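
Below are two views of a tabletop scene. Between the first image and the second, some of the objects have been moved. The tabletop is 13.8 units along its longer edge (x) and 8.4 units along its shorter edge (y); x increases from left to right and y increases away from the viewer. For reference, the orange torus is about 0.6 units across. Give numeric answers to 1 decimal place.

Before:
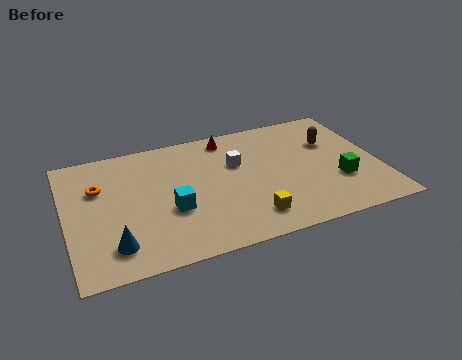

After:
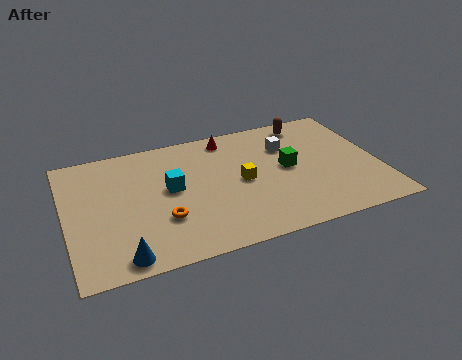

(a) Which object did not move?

the red cone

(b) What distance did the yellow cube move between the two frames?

2.5

The yellow cube was near (7.8, 1.6) before and (7.7, 4.1) after, so it travelled √(0.1² + 2.5²) ≈ 2.5 units.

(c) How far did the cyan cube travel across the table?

1.4

The cyan cube was near (4.5, 3.2) before and (4.6, 4.6) after, so it travelled √(0.1² + 1.4²) ≈ 1.4 units.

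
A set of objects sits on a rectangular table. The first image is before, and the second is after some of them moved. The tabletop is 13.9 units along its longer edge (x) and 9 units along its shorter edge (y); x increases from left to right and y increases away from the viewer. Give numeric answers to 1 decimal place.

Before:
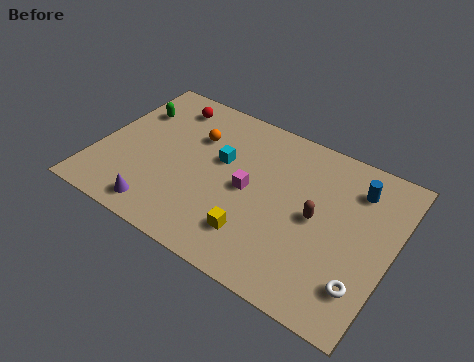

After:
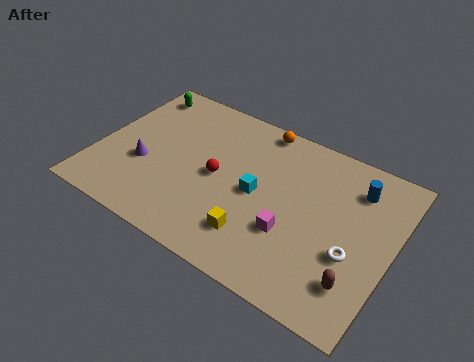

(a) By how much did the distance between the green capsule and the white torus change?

-0.7

They were about 12.5 units apart before and 11.8 after — 0.7 units closer together.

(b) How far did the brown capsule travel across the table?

3.3

From (10.4, 4.5) to (12.6, 2.1), the brown capsule covered √(2.2² + 2.4²) ≈ 3.3 units.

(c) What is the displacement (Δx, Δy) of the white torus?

(-0.7, 1.3)

The white torus started near (12.9, 2.1) and ended near (12.2, 3.4).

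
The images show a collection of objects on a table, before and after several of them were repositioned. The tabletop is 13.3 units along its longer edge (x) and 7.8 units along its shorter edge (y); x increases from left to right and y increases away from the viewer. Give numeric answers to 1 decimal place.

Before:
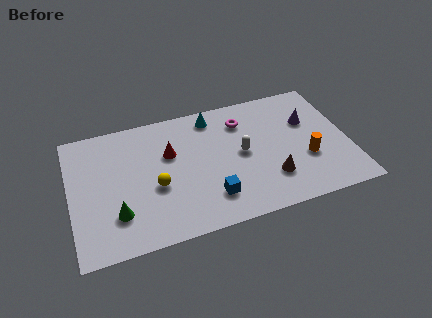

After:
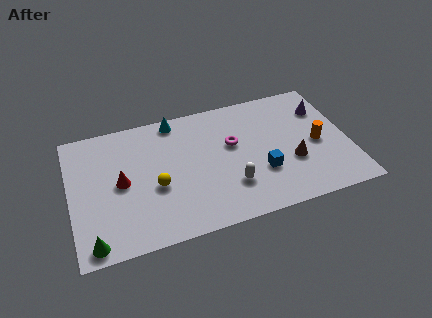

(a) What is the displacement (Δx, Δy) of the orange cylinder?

(0.6, 0.8)

The orange cylinder started near (11.2, 2.8) and ended near (11.8, 3.6).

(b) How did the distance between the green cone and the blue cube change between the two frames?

+3.9

The distance was about 4.4 in the first image and 8.3 in the second, so they moved 3.9 units further apart.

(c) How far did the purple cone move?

1.0

The purple cone was near (11.5, 5.1) before and (12.3, 5.7) after, so it travelled √(0.8² + 0.6²) ≈ 1.0 units.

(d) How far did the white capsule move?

1.9

From (8.2, 4.0) to (7.5, 2.2), the white capsule covered √(0.7² + 1.8²) ≈ 1.9 units.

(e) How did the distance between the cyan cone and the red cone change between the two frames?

+1.4

They were about 2.8 units apart before and 4.2 after — 1.4 units further apart.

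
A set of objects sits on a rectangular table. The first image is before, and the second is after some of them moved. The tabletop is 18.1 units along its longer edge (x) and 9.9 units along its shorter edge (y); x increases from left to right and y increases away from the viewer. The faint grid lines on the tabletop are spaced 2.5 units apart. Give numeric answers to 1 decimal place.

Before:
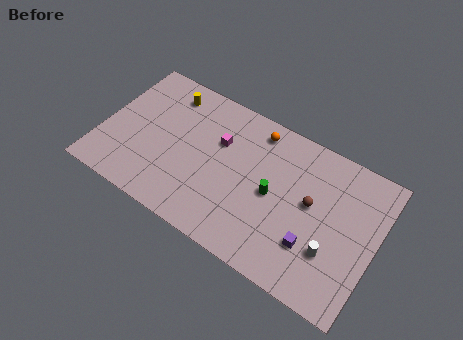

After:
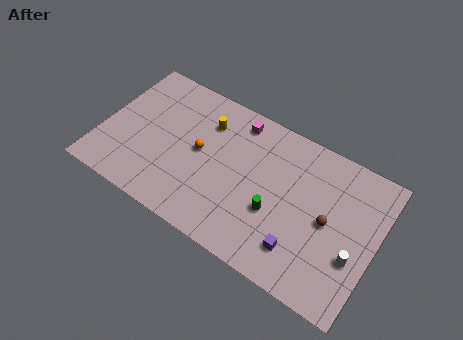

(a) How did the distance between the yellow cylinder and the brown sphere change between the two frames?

-1.6

Before: roughly 10.5 units apart; after: 8.9. That's 1.6 units closer together.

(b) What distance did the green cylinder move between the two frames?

1.1

The green cylinder was near (11.4, 4.8) before and (11.7, 3.7) after, so it travelled √(0.3² + 1.1²) ≈ 1.1 units.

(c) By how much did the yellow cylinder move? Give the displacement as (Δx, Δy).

(2.8, -0.8)

From the two frames, the yellow cylinder sits at roughly (3.7, 8.2) before and (6.5, 7.4) after.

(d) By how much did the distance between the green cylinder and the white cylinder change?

+0.8

Before: roughly 4.4 units apart; after: 5.2. That's 0.8 units further apart.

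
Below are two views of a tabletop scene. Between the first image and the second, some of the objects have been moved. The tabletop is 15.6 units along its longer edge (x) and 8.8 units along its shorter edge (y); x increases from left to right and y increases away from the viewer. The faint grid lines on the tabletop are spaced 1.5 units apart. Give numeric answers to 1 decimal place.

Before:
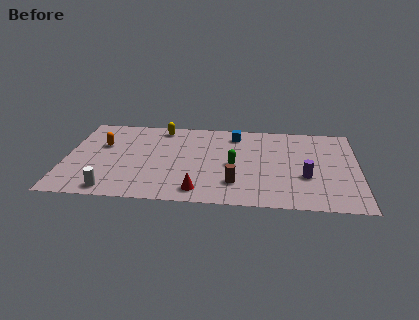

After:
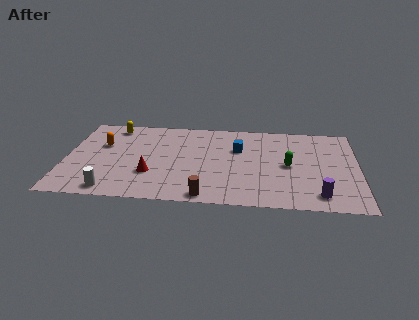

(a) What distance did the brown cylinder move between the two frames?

2.1

The brown cylinder moved from about (9.1, 2.2) to (7.6, 0.8), a distance of √(1.5² + 1.4²) ≈ 2.1.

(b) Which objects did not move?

the white cylinder and the orange capsule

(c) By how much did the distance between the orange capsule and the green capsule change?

+2.8

They were about 7.3 units apart before and 10.1 after — 2.8 units further apart.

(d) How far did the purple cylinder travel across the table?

1.9

The purple cylinder was near (12.8, 3.2) before and (13.5, 1.4) after, so it travelled √(0.7² + 1.8²) ≈ 1.9 units.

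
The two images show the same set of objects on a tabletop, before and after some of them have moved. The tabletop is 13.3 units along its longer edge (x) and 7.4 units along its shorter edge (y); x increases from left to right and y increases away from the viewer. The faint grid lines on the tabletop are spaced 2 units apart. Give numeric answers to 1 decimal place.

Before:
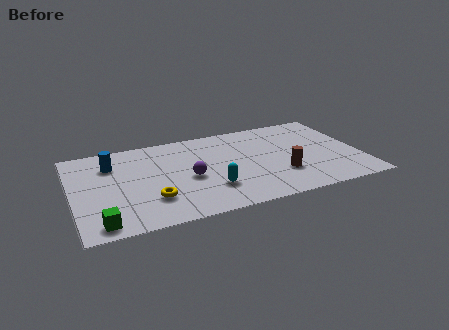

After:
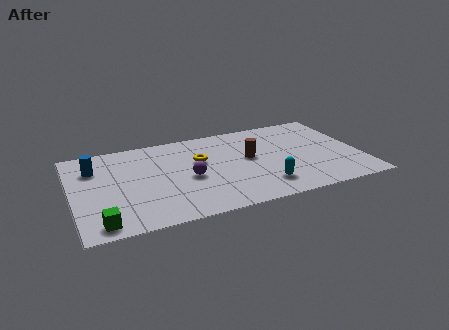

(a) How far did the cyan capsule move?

2.5

The cyan capsule was near (6.2, 2.1) before and (8.6, 1.6) after, so it travelled √(2.4² + 0.5²) ≈ 2.5 units.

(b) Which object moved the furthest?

the yellow torus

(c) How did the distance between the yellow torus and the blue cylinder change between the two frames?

+1.1

The distance was about 3.8 in the first image and 4.9 in the second, so they moved 1.1 units further apart.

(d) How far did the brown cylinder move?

2.2

The brown cylinder was near (9.5, 2.3) before and (8.2, 4.1) after, so it travelled √(1.3² + 1.8²) ≈ 2.2 units.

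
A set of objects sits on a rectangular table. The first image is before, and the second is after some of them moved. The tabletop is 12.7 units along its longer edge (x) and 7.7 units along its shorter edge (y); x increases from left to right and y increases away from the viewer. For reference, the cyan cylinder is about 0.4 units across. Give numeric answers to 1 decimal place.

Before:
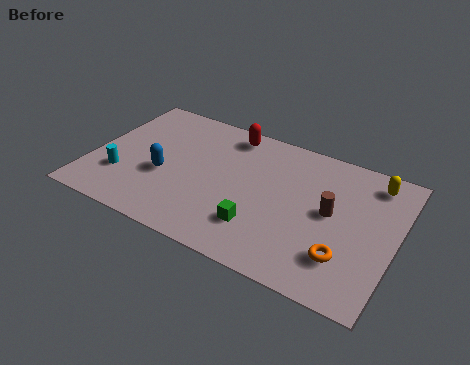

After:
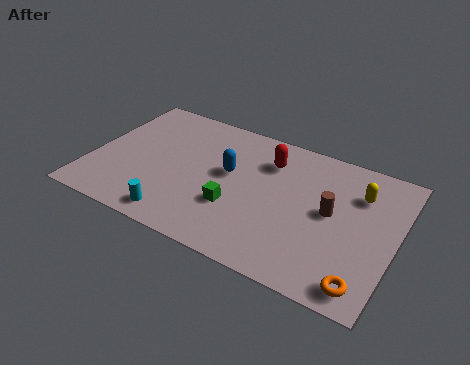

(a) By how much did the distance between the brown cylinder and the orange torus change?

+1.3

The distance was about 2.2 in the first image and 3.5 in the second, so they moved 1.3 units further apart.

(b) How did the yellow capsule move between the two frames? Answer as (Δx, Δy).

(-0.5, -0.9)

The yellow capsule was at about (11.5, 6.5) and moved to about (11.0, 5.6).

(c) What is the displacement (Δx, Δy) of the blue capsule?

(2.6, 1.3)

The blue capsule was at about (3.1, 3.1) and moved to about (5.7, 4.4).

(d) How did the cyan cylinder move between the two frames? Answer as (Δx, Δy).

(2.6, -1.3)

The cyan cylinder was at about (1.4, 2.3) and moved to about (4.0, 1.0).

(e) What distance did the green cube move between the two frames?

1.3

The green cube was near (7.3, 2.0) before and (6.2, 2.6) after, so it travelled √(1.1² + 0.6²) ≈ 1.3 units.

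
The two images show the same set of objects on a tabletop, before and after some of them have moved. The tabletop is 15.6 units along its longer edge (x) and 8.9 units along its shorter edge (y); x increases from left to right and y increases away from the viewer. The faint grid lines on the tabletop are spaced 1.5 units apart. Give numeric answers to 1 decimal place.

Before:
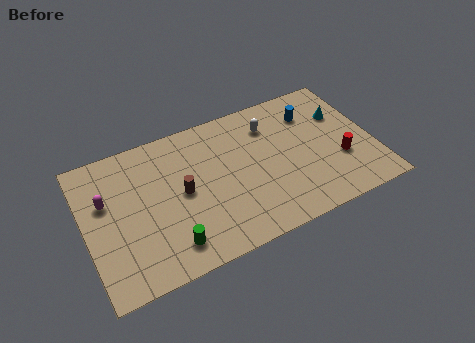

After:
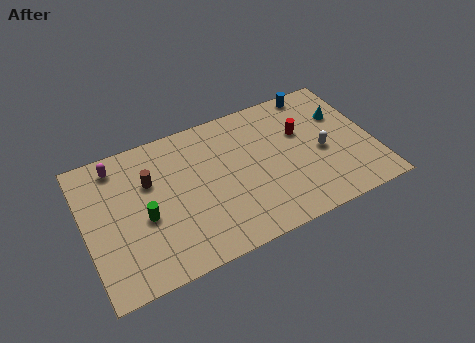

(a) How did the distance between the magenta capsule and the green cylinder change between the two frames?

-1.0

Before: roughly 5.0 units apart; after: 4.0. That's 1.0 units closer together.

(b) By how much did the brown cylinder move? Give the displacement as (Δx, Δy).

(-1.6, 1.4)

From the two frames, the brown cylinder sits at roughly (5.2, 4.5) before and (3.6, 5.9) after.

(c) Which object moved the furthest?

the white capsule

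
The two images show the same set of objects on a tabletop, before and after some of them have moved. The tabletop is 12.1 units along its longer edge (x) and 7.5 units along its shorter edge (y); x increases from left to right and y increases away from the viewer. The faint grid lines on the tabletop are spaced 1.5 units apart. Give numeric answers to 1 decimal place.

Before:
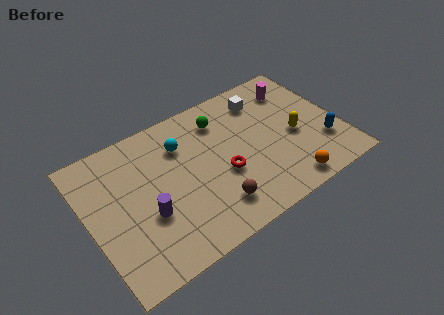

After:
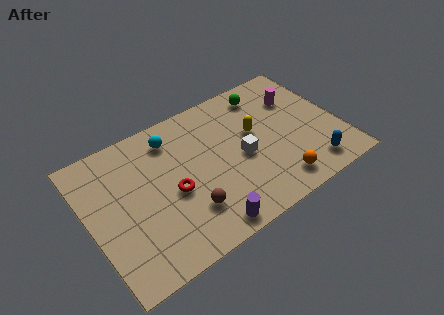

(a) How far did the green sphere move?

2.3

The green sphere moved from about (6.7, 5.9) to (9.0, 6.3), a distance of √(2.3² + 0.4²) ≈ 2.3.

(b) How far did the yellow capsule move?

2.1

From (9.9, 3.3) to (8.1, 4.4), the yellow capsule covered √(1.8² + 1.1²) ≈ 2.1 units.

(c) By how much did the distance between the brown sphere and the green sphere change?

+1.9

The distance was about 4.4 in the first image and 6.3 in the second, so they moved 1.9 units further apart.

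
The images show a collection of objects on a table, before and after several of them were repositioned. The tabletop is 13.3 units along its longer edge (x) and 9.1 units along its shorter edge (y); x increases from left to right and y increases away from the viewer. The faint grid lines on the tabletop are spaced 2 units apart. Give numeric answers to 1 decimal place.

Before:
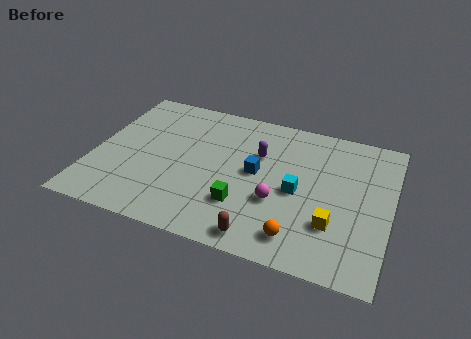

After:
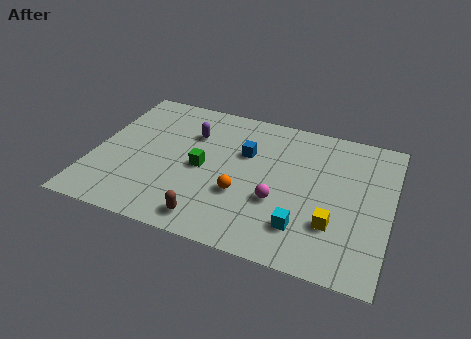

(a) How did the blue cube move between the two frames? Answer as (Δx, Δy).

(-0.6, 1.1)

The blue cube was at about (7.3, 4.8) and moved to about (6.7, 5.9).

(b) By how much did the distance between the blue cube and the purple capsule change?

+1.3

The distance was about 1.2 in the first image and 2.5 in the second, so they moved 1.3 units further apart.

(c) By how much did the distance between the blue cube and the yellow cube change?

+1.1

They were about 4.2 units apart before and 5.3 after — 1.1 units further apart.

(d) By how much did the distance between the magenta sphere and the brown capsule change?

+1.1

The distance was about 2.4 in the first image and 3.5 in the second, so they moved 1.1 units further apart.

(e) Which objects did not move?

the yellow cube and the magenta sphere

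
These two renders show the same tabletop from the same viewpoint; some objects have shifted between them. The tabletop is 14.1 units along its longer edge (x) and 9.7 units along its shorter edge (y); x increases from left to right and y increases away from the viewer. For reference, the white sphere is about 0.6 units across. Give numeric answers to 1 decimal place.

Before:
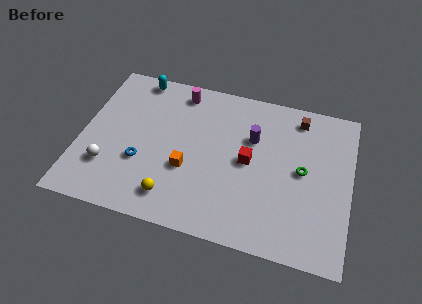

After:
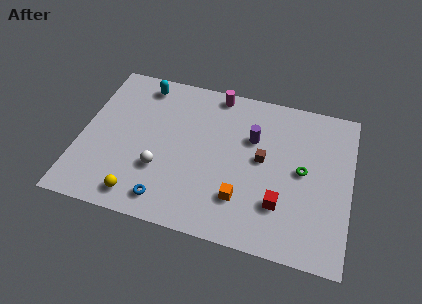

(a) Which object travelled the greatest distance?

the brown cube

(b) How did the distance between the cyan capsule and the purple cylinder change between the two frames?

-0.4

The distance was about 6.7 in the first image and 6.3 in the second, so they moved 0.4 units closer together.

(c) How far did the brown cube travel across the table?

3.5

From (11.2, 8.3) to (9.5, 5.2), the brown cube covered √(1.7² + 3.1²) ≈ 3.5 units.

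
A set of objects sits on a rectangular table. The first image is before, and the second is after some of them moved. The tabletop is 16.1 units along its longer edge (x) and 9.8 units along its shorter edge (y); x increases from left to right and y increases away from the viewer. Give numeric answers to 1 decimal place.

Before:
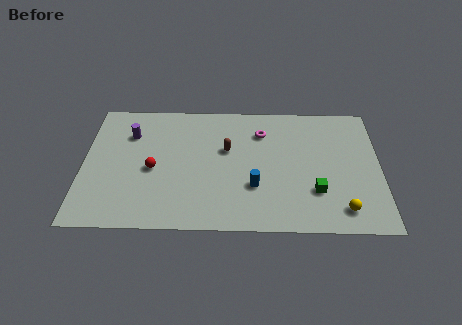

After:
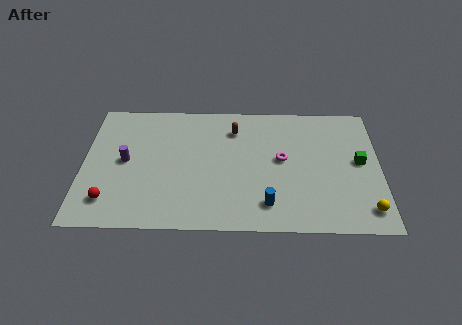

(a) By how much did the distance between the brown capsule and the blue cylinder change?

+2.8

Before: roughly 3.2 units apart; after: 6.0. That's 2.8 units further apart.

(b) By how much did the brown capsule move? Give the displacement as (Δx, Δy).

(0.4, 1.6)

From the two frames, the brown capsule sits at roughly (7.8, 6.0) before and (8.2, 7.6) after.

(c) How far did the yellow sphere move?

1.3

The yellow sphere was near (14.0, 1.6) before and (15.3, 1.6) after, so it travelled √(1.3² + 0.0²) ≈ 1.3 units.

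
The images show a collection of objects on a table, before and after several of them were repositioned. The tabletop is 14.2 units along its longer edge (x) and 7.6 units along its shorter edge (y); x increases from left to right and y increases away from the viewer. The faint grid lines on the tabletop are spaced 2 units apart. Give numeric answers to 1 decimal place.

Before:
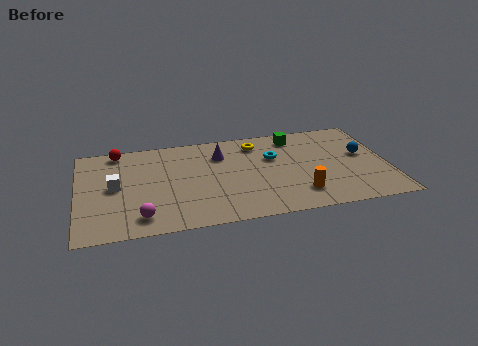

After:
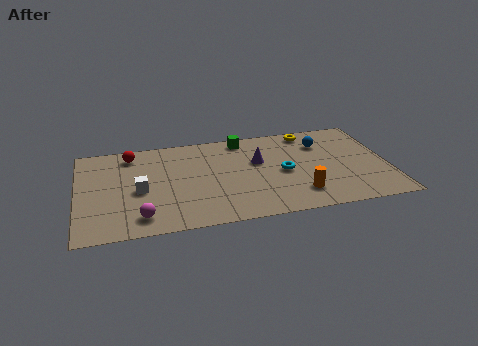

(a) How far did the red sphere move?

0.7

From (1.9, 6.8) to (2.5, 6.4), the red sphere covered √(0.6² + 0.4²) ≈ 0.7 units.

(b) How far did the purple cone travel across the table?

1.9

The purple cone was near (6.6, 5.6) before and (8.3, 4.7) after, so it travelled √(1.7² + 0.9²) ≈ 1.9 units.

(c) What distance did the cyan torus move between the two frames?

1.4

From (9.0, 4.9) to (9.4, 3.6), the cyan torus covered √(0.4² + 1.3²) ≈ 1.4 units.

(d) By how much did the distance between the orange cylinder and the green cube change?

+0.8

The distance was about 4.7 in the first image and 5.5 in the second, so they moved 0.8 units further apart.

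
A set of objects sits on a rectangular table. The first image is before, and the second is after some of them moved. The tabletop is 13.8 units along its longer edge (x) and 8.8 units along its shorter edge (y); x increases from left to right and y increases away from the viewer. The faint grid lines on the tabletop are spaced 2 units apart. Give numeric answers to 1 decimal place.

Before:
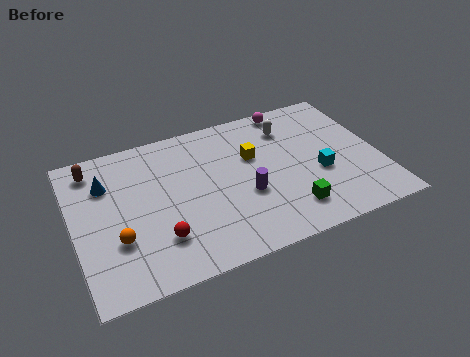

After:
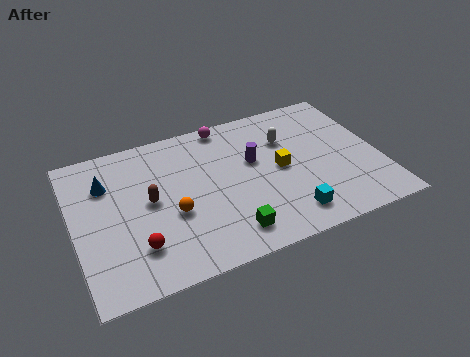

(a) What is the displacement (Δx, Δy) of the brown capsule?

(2.3, -2.8)

The brown capsule started near (1.1, 7.4) and ended near (3.4, 4.6).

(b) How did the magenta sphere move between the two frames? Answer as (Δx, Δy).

(-3.0, 0.0)

The magenta sphere started near (10.2, 8.0) and ended near (7.2, 8.0).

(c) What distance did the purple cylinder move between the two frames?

2.0

The purple cylinder was near (7.6, 3.4) before and (8.2, 5.3) after, so it travelled √(0.6² + 1.9²) ≈ 2.0 units.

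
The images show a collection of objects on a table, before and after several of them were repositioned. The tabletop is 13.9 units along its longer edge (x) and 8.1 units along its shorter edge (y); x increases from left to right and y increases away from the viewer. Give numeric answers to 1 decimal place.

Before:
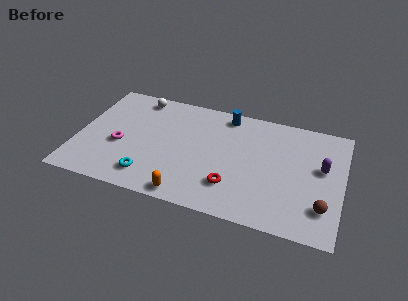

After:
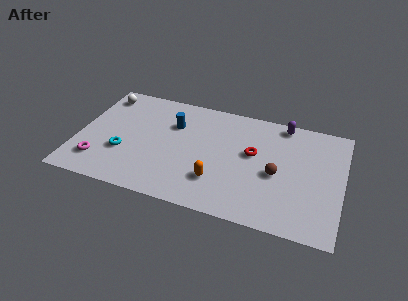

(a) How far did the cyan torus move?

2.0

The cyan torus was near (4.0, 1.5) before and (2.5, 2.8) after, so it travelled √(1.5² + 1.3²) ≈ 2.0 units.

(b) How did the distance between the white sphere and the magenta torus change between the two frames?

+1.2

Before: roughly 3.8 units apart; after: 5.0. That's 1.2 units further apart.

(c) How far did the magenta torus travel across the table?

1.8

The magenta torus was near (2.3, 3.3) before and (1.3, 1.8) after, so it travelled √(1.0² + 1.5²) ≈ 1.8 units.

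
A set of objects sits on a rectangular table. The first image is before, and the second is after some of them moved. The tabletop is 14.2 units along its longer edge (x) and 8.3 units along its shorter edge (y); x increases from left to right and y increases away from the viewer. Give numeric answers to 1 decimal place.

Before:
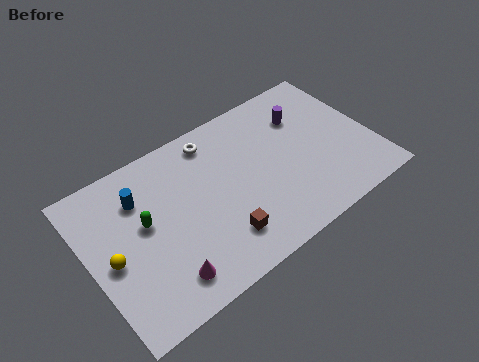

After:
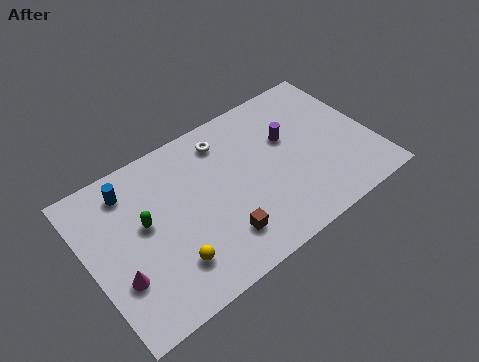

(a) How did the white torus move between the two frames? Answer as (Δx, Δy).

(0.5, -0.3)

From the two frames, the white torus sits at roughly (6.7, 7.1) before and (7.2, 6.8) after.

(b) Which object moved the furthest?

the yellow sphere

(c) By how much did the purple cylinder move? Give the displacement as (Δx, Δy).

(-1.0, -0.8)

From the two frames, the purple cylinder sits at roughly (11.2, 6.0) before and (10.2, 5.2) after.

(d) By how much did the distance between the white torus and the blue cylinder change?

+0.8

They were about 4.0 units apart before and 4.8 after — 0.8 units further apart.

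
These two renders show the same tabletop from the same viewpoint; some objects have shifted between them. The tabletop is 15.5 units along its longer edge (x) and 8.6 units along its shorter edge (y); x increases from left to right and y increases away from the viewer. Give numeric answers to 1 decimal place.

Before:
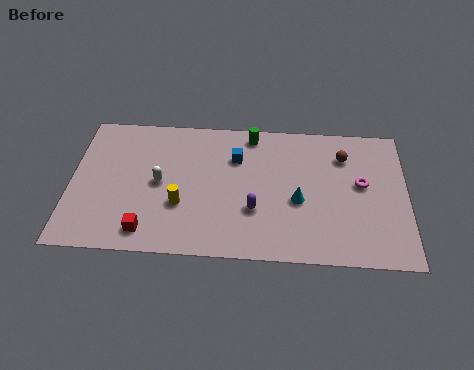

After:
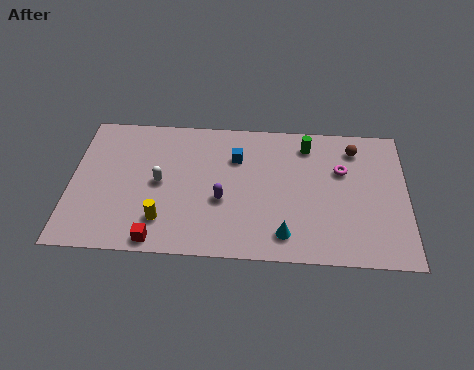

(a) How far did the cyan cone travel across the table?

2.2

The cyan cone moved from about (10.5, 3.6) to (9.9, 1.5), a distance of √(0.6² + 2.1²) ≈ 2.2.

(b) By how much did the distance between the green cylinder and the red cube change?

+1.4

They were about 7.9 units apart before and 9.3 after — 1.4 units further apart.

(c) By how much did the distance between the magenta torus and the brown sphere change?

-0.4

Before: roughly 1.9 units apart; after: 1.5. That's 0.4 units closer together.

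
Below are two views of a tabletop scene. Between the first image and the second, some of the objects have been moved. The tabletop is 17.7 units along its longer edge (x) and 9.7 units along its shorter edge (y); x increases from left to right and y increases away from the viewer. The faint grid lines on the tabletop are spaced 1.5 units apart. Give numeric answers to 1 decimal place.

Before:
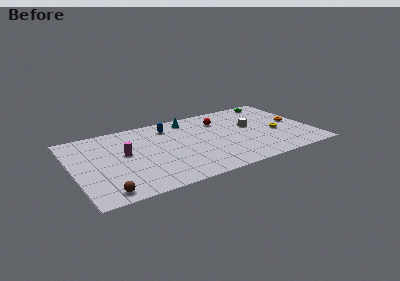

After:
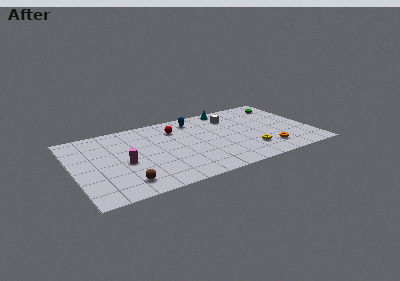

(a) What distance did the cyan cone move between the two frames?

3.0

From (9.0, 8.3) to (12.0, 8.7), the cyan cone covered √(3.0² + 0.4²) ≈ 3.0 units.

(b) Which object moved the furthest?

the orange torus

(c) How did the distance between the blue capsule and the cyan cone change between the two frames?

+1.0

They were about 1.7 units apart before and 2.7 after — 1.0 units further apart.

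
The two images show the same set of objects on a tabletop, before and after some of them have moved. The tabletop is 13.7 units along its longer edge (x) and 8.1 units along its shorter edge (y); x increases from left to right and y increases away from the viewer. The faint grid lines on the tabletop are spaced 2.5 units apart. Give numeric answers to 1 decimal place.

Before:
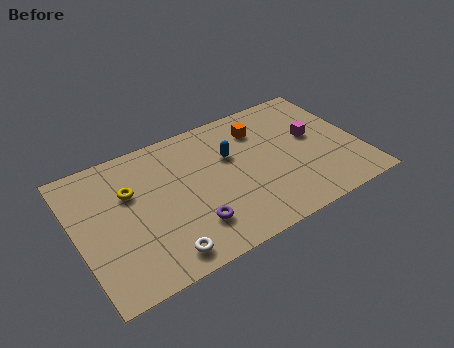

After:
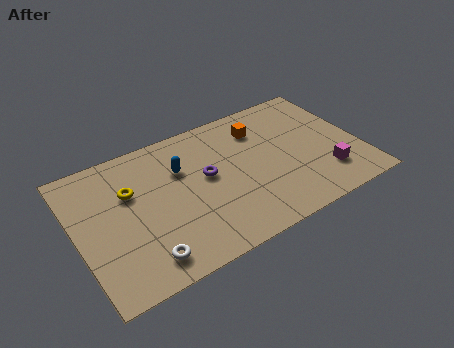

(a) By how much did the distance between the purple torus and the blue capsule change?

-2.5

They were about 4.0 units apart before and 1.5 after — 2.5 units closer together.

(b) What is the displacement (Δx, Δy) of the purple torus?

(1.1, 2.5)

From the two frames, the purple torus sits at roughly (5.2, 2.0) before and (6.3, 4.5) after.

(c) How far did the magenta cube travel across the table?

2.6

From (11.6, 4.6) to (11.8, 2.0), the magenta cube covered √(0.2² + 2.6²) ≈ 2.6 units.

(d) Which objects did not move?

the yellow torus and the orange cube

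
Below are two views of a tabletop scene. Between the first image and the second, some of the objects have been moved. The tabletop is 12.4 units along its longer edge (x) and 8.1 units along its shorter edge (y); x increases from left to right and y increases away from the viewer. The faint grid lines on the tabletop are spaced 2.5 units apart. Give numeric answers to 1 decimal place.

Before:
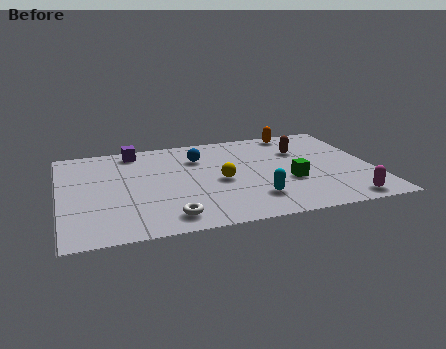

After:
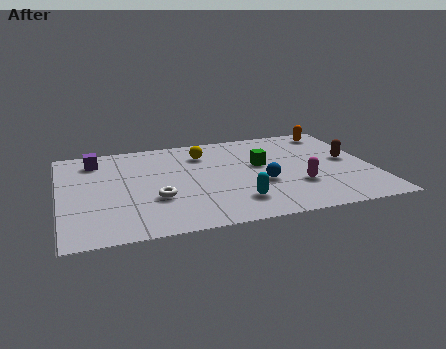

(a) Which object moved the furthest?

the blue sphere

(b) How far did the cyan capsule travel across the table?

0.7

The cyan capsule moved from about (7.5, 1.9) to (6.8, 1.8), a distance of √(0.7² + 0.1²) ≈ 0.7.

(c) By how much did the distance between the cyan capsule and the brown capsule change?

+1.0

Before: roughly 4.3 units apart; after: 5.3. That's 1.0 units further apart.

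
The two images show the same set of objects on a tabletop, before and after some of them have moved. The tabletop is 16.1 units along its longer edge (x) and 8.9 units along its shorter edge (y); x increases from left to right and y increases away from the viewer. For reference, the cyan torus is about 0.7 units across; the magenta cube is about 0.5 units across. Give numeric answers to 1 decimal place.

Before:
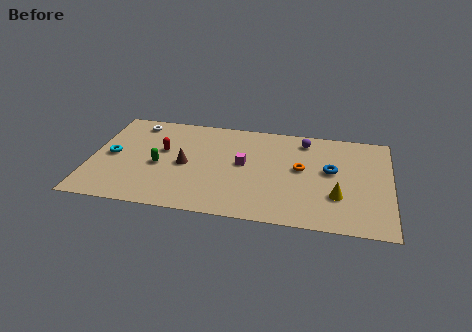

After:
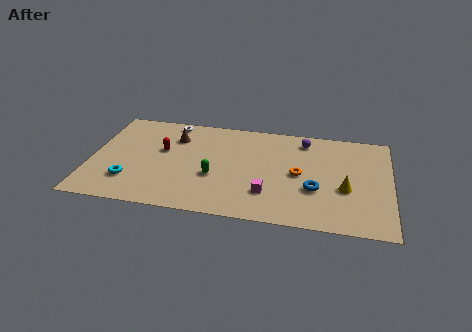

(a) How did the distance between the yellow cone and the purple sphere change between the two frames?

-0.5

The distance was about 5.1 in the first image and 4.6 in the second, so they moved 0.5 units closer together.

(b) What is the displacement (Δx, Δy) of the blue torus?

(-0.8, -1.8)

From the two frames, the blue torus sits at roughly (12.9, 5.0) before and (12.1, 3.2) after.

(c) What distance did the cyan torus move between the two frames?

2.4

The cyan torus was near (1.1, 4.4) before and (2.2, 2.3) after, so it travelled √(1.1² + 2.1²) ≈ 2.4 units.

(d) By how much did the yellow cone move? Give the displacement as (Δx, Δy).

(0.4, 0.7)

The yellow cone started near (13.3, 2.8) and ended near (13.7, 3.5).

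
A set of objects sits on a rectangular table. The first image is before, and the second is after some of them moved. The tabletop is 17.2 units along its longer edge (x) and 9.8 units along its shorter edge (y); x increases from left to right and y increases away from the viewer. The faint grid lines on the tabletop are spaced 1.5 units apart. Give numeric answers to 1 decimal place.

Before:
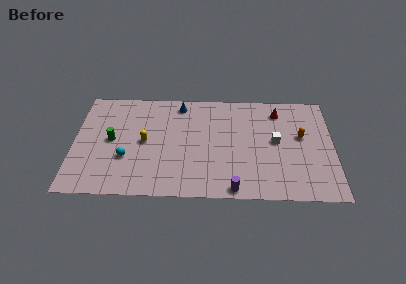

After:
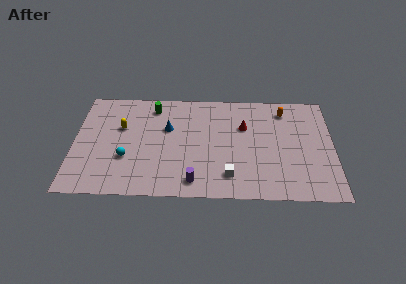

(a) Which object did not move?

the cyan sphere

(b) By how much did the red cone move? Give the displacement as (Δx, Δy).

(-2.3, -1.5)

The red cone was at about (13.6, 8.0) and moved to about (11.3, 6.5).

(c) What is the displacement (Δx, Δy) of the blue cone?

(-0.8, -2.3)

From the two frames, the blue cone sits at roughly (7.0, 8.5) before and (6.2, 6.2) after.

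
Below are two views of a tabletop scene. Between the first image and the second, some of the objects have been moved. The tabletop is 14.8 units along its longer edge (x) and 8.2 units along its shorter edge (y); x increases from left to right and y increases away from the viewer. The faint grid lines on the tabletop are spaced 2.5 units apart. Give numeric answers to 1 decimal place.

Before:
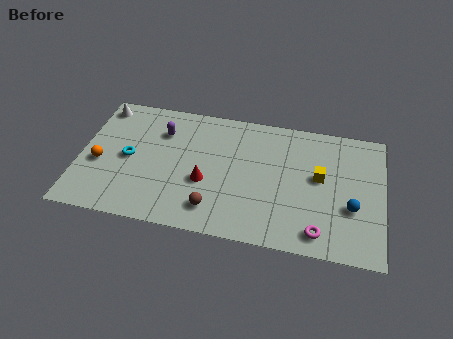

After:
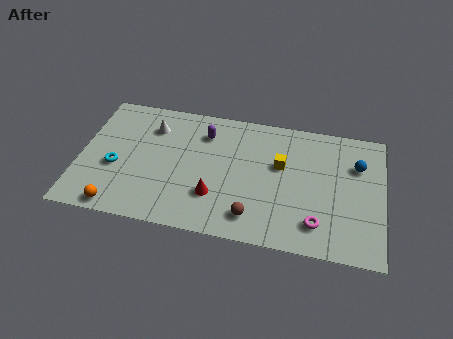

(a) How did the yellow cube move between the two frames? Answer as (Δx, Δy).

(-1.9, 0.4)

The yellow cube started near (11.7, 4.6) and ended near (9.8, 5.0).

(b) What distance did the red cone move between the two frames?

0.9

The red cone moved from about (6.2, 3.2) to (6.7, 2.4), a distance of √(0.5² + 0.8²) ≈ 0.9.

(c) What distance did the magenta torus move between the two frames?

0.5

The magenta torus was near (11.8, 1.2) before and (11.7, 1.7) after, so it travelled √(0.1² + 0.5²) ≈ 0.5 units.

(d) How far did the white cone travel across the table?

2.8

From (0.8, 7.1) to (3.4, 6.2), the white cone covered √(2.6² + 0.9²) ≈ 2.8 units.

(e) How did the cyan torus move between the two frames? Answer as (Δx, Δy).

(-0.6, -0.7)

The cyan torus was at about (2.4, 4.0) and moved to about (1.8, 3.3).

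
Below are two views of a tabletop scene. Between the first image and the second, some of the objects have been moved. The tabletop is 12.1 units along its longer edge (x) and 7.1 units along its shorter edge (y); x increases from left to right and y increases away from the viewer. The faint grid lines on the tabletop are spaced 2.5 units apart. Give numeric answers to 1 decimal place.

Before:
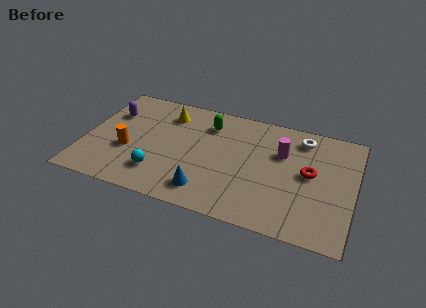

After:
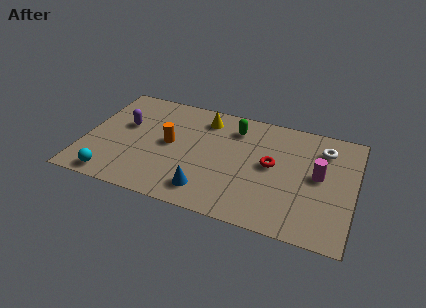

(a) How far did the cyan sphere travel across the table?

2.2

From (3.5, 1.7) to (1.5, 0.8), the cyan sphere covered √(2.0² + 0.9²) ≈ 2.2 units.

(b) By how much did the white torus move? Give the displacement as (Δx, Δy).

(1.0, -0.4)

The white torus was at about (9.6, 5.9) and moved to about (10.6, 5.5).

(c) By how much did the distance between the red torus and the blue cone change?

-1.4

The distance was about 5.1 in the first image and 3.7 in the second, so they moved 1.4 units closer together.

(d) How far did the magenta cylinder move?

1.9

The magenta cylinder was near (8.8, 4.7) before and (10.5, 3.8) after, so it travelled √(1.7² + 0.9²) ≈ 1.9 units.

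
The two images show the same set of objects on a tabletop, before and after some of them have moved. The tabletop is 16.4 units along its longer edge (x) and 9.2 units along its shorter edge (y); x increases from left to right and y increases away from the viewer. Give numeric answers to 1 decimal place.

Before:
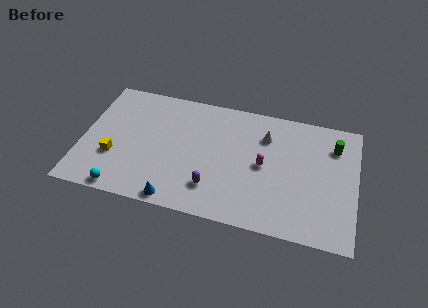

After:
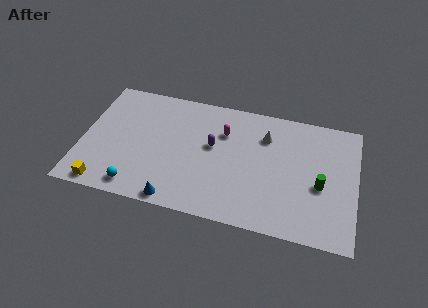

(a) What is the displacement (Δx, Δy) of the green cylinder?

(-0.7, -3.1)

From the two frames, the green cylinder sits at roughly (15.0, 7.0) before and (14.3, 3.9) after.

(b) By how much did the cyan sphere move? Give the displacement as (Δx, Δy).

(0.8, 0.4)

The cyan sphere started near (2.7, 0.8) and ended near (3.5, 1.2).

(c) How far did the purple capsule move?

3.1

The purple capsule moved from about (8.0, 2.2) to (7.8, 5.3), a distance of √(0.2² + 3.1²) ≈ 3.1.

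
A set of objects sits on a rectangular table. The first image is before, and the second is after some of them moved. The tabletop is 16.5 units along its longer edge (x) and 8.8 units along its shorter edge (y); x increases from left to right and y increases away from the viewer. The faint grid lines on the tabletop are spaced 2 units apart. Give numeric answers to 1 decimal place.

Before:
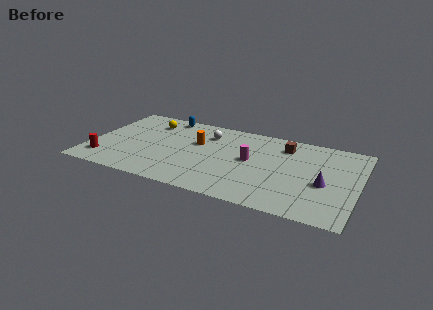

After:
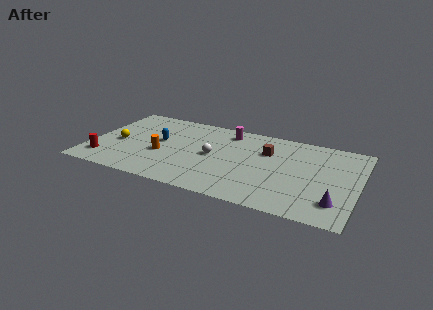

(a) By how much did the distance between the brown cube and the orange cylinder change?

+1.3

Before: roughly 5.5 units apart; after: 6.8. That's 1.3 units further apart.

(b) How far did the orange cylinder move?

2.8

From (6.5, 5.5) to (4.5, 3.5), the orange cylinder covered √(2.0² + 2.0²) ≈ 2.8 units.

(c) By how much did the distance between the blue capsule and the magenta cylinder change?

-1.8

Before: roughly 6.5 units apart; after: 4.7. That's 1.8 units closer together.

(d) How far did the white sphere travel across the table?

2.4

The white sphere moved from about (7.0, 6.7) to (7.6, 4.4), a distance of √(0.6² + 2.3²) ≈ 2.4.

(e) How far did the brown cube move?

1.4

The brown cube moved from about (11.8, 7.0) to (10.8, 6.0), a distance of √(1.0² + 1.0²) ≈ 1.4.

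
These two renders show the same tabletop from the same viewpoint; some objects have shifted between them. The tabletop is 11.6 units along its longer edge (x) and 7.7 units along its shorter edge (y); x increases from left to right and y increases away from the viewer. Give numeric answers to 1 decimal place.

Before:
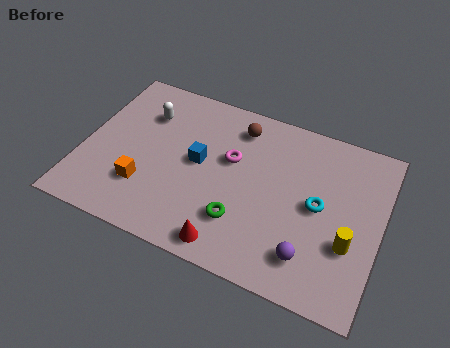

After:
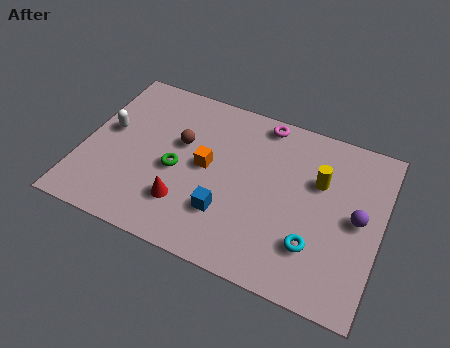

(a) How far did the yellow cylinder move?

2.7

The yellow cylinder was near (10.5, 2.7) before and (9.1, 5.0) after, so it travelled √(1.4² + 2.3²) ≈ 2.7 units.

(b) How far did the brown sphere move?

2.6

The brown sphere moved from about (5.8, 6.3) to (3.7, 4.7), a distance of √(2.1² + 1.6²) ≈ 2.6.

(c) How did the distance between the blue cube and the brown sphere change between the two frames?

+0.7

They were about 2.6 units apart before and 3.3 after — 0.7 units further apart.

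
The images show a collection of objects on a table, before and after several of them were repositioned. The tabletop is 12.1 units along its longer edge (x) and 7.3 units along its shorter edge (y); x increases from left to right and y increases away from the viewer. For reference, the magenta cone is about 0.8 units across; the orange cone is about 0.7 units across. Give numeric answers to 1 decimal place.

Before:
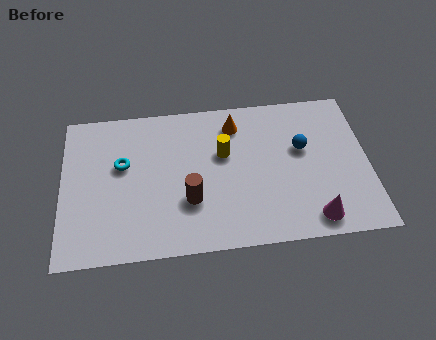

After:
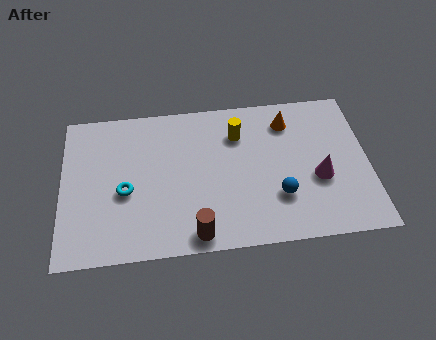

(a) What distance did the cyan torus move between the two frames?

1.3

From (2.4, 4.4) to (2.5, 3.1), the cyan torus covered √(0.1² + 1.3²) ≈ 1.3 units.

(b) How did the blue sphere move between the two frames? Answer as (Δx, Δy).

(-1.0, -2.2)

From the two frames, the blue sphere sits at roughly (9.5, 4.4) before and (8.5, 2.2) after.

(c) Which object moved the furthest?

the blue sphere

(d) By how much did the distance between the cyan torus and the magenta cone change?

-0.5

They were about 8.1 units apart before and 7.6 after — 0.5 units closer together.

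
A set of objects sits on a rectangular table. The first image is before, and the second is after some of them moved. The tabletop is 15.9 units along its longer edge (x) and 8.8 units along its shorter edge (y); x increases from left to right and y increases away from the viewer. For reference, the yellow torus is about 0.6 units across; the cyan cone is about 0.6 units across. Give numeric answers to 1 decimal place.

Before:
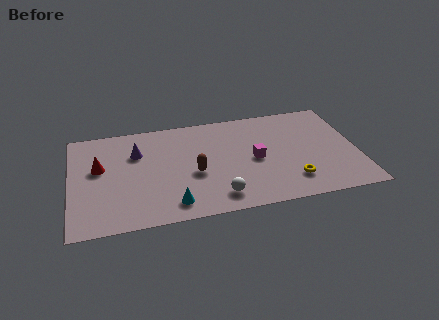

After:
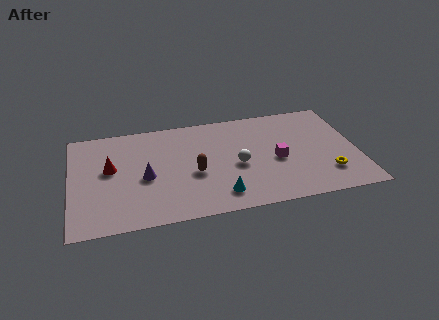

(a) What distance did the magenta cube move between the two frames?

1.2

From (10.2, 4.2) to (11.4, 3.9), the magenta cube covered √(1.2² + 0.3²) ≈ 1.2 units.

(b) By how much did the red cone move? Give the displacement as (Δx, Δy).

(0.6, -0.2)

The red cone started near (1.6, 5.2) and ended near (2.2, 5.0).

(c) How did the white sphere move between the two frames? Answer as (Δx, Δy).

(1.2, 2.4)

The white sphere was at about (8.0, 1.5) and moved to about (9.2, 3.9).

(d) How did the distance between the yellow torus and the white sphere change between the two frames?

+1.1

They were about 4.1 units apart before and 5.2 after — 1.1 units further apart.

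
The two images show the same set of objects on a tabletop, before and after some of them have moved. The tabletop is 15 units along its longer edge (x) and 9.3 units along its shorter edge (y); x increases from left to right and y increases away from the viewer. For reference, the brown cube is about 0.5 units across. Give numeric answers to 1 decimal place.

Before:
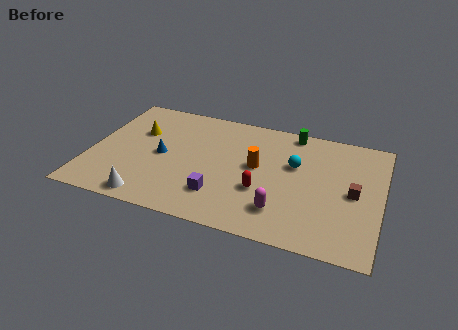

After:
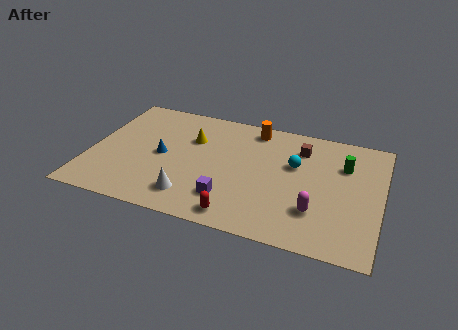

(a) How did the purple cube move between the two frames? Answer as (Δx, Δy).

(0.5, -0.1)

From the two frames, the purple cube sits at roughly (6.9, 2.3) before and (7.4, 2.2) after.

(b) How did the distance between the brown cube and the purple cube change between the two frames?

-1.1

They were about 7.1 units apart before and 6.0 after — 1.1 units closer together.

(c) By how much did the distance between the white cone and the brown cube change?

-3.3

They were about 10.8 units apart before and 7.5 after — 3.3 units closer together.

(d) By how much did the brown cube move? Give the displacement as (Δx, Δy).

(-2.9, 2.7)

The brown cube was at about (13.6, 4.5) and moved to about (10.7, 7.2).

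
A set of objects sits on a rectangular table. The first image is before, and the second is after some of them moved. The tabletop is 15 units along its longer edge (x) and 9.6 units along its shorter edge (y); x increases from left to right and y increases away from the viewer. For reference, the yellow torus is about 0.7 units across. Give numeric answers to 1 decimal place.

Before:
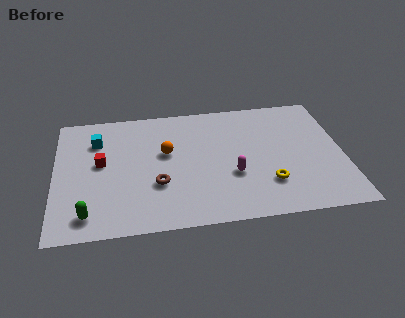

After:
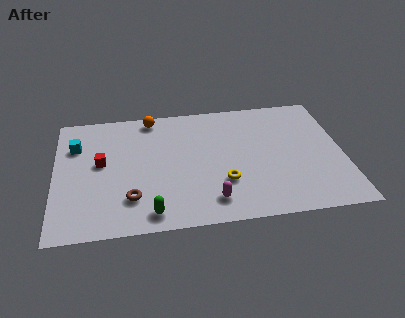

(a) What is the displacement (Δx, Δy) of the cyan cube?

(-1.1, -0.3)

From the two frames, the cyan cube sits at roughly (2.2, 7.1) before and (1.1, 6.8) after.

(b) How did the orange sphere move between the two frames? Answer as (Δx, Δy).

(-0.7, 2.9)

The orange sphere started near (5.8, 5.7) and ended near (5.1, 8.6).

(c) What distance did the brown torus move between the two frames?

1.7

From (5.3, 3.3) to (3.9, 2.4), the brown torus covered √(1.4² + 0.9²) ≈ 1.7 units.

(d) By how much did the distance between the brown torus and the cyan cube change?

+0.3

The distance was about 4.9 in the first image and 5.2 in the second, so they moved 0.3 units further apart.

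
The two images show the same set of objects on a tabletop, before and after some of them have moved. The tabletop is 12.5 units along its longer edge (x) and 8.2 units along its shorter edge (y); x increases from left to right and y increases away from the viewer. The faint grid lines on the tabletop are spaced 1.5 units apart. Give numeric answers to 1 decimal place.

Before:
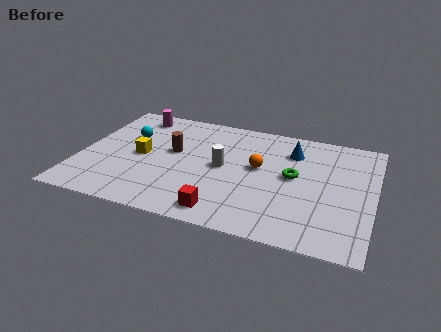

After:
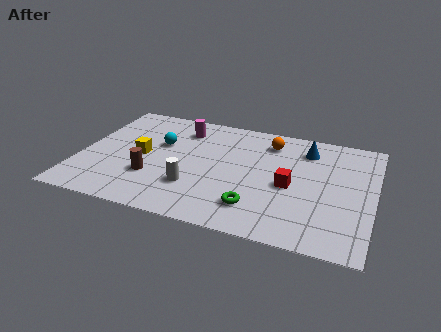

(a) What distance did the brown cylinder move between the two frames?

2.2

From (3.9, 4.7) to (3.2, 2.6), the brown cylinder covered √(0.7² + 2.1²) ≈ 2.2 units.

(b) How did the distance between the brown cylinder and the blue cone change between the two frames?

+2.2

They were about 5.2 units apart before and 7.4 after — 2.2 units further apart.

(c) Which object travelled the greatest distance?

the red cube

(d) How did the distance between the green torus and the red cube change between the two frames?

-2.0

They were about 4.3 units apart before and 2.3 after — 2.0 units closer together.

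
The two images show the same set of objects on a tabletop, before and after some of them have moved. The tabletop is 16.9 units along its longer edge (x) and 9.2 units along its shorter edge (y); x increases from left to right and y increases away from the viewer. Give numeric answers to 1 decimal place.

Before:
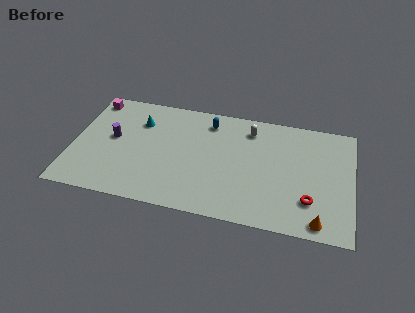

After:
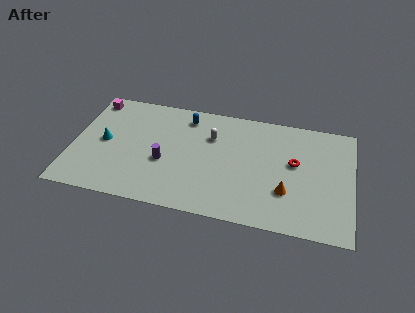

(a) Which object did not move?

the magenta cube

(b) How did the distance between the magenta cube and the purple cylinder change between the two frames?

+3.0

Before: roughly 3.4 units apart; after: 6.4. That's 3.0 units further apart.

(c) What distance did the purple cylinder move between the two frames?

3.5

From (2.4, 5.0) to (5.6, 3.7), the purple cylinder covered √(3.2² + 1.3²) ≈ 3.5 units.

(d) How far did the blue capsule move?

1.4

The blue capsule moved from about (8.1, 7.6) to (6.7, 7.7), a distance of √(1.4² + 0.1²) ≈ 1.4.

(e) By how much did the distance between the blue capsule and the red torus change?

-1.0

Before: roughly 8.1 units apart; after: 7.1. That's 1.0 units closer together.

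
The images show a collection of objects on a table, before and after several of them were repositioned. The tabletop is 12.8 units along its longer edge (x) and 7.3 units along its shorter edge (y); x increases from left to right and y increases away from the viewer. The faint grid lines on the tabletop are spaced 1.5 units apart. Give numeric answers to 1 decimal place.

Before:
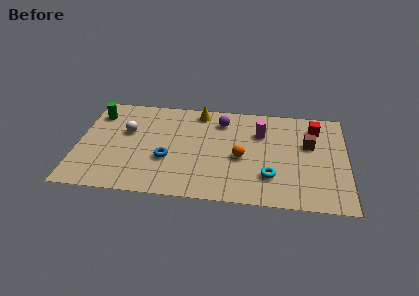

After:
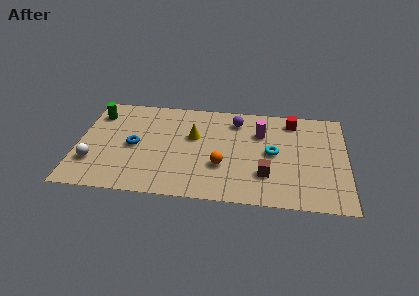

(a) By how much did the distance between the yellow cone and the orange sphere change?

-1.4

Before: roughly 3.8 units apart; after: 2.4. That's 1.4 units closer together.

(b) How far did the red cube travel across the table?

1.2

The red cube was near (11.3, 5.8) before and (10.2, 6.2) after, so it travelled √(1.1² + 0.4²) ≈ 1.2 units.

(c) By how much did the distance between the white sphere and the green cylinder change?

+1.7

The distance was about 1.9 in the first image and 3.6 in the second, so they moved 1.7 units further apart.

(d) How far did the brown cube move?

3.1

The brown cube moved from about (11.0, 4.5) to (9.0, 2.1), a distance of √(2.0² + 2.4²) ≈ 3.1.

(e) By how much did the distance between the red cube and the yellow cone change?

-0.6

The distance was about 5.6 in the first image and 5.0 in the second, so they moved 0.6 units closer together.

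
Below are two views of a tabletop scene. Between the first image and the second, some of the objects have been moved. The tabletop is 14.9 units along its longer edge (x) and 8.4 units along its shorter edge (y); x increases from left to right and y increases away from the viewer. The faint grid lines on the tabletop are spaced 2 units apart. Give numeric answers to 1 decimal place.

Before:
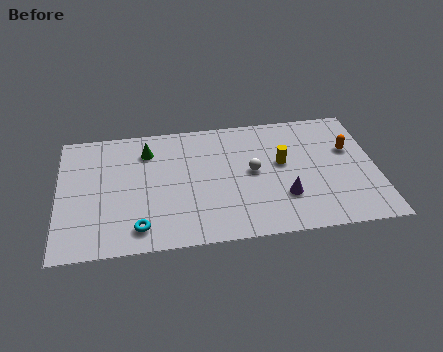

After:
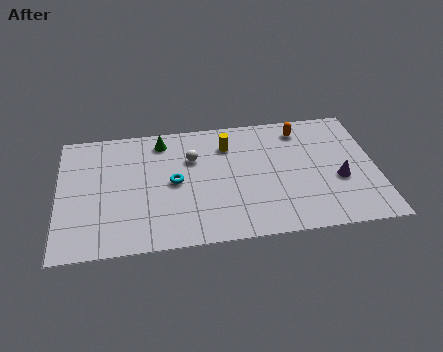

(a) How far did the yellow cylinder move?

3.0

From (10.5, 4.8) to (8.0, 6.4), the yellow cylinder covered √(2.5² + 1.6²) ≈ 3.0 units.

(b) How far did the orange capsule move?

2.8

From (13.7, 5.3) to (11.5, 7.0), the orange capsule covered √(2.2² + 1.7²) ≈ 2.8 units.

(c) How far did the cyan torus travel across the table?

3.3

The cyan torus moved from about (3.7, 1.4) to (5.4, 4.2), a distance of √(1.7² + 2.8²) ≈ 3.3.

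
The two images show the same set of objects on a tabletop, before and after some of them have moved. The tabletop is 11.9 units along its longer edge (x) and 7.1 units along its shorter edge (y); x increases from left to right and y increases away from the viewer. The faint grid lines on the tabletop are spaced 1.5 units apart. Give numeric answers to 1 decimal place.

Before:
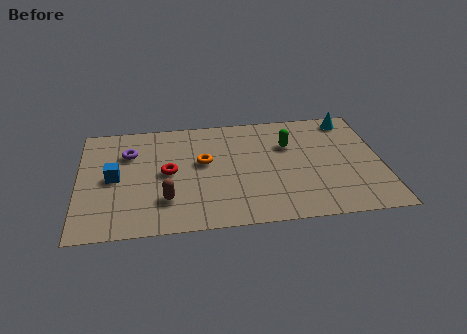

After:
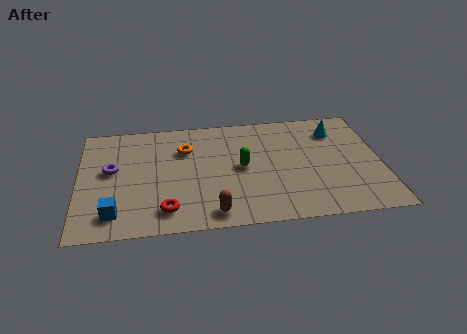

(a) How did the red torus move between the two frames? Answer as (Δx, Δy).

(-0.1, -2.3)

The red torus started near (3.5, 3.6) and ended near (3.4, 1.3).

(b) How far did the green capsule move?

2.2

The green capsule was near (8.3, 4.8) before and (6.4, 3.6) after, so it travelled √(1.9² + 1.2²) ≈ 2.2 units.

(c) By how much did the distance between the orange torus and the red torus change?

+2.3

The distance was about 1.5 in the first image and 3.8 in the second, so they moved 2.3 units further apart.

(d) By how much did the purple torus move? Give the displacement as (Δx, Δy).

(-0.7, -1.0)

From the two frames, the purple torus sits at roughly (2.0, 5.0) before and (1.3, 4.0) after.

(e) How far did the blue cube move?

2.2

The blue cube moved from about (1.4, 3.5) to (1.4, 1.3), a distance of √(0.0² + 2.2²) ≈ 2.2.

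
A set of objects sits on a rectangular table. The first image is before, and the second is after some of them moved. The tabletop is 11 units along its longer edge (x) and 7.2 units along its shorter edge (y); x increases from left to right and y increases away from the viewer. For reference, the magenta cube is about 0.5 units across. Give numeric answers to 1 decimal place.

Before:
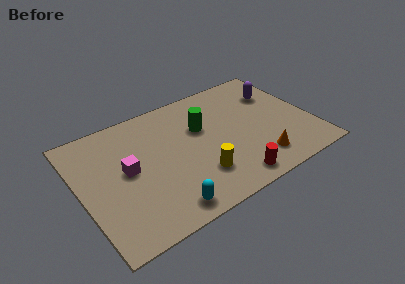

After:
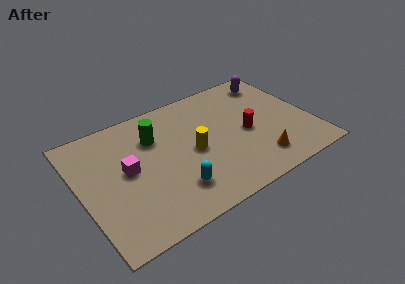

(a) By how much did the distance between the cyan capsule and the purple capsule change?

-0.4

The distance was about 7.5 in the first image and 7.1 in the second, so they moved 0.4 units closer together.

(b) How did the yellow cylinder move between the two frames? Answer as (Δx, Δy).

(0.0, 1.5)

The yellow cylinder was at about (5.3, 1.9) and moved to about (5.3, 3.4).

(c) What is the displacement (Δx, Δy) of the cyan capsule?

(0.6, 0.8)

From the two frames, the cyan capsule sits at roughly (3.5, 0.9) before and (4.1, 1.7) after.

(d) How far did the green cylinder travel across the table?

2.3

The green cylinder was near (5.9, 4.6) before and (3.7, 5.1) after, so it travelled √(2.2² + 0.5²) ≈ 2.3 units.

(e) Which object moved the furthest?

the red cylinder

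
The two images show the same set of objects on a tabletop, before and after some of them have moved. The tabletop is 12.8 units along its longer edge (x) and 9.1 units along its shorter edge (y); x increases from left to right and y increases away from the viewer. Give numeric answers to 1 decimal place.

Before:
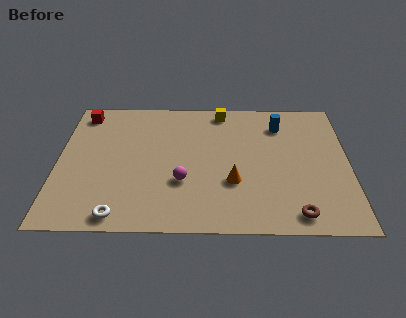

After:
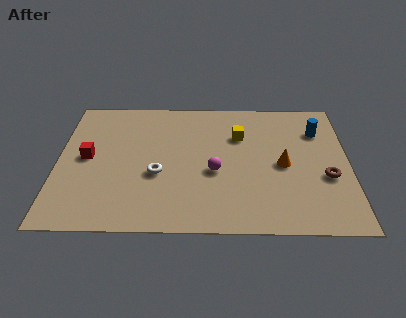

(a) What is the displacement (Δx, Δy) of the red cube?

(0.3, -3.1)

The red cube started near (1.0, 7.8) and ended near (1.3, 4.7).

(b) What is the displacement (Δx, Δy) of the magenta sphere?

(1.4, 0.7)

The magenta sphere started near (5.5, 3.1) and ended near (6.9, 3.8).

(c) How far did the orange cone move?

2.5

The orange cone was near (7.7, 3.1) before and (9.9, 4.3) after, so it travelled √(2.2² + 1.2²) ≈ 2.5 units.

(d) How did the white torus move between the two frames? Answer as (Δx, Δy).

(1.6, 2.7)

The white torus was at about (2.8, 0.9) and moved to about (4.4, 3.6).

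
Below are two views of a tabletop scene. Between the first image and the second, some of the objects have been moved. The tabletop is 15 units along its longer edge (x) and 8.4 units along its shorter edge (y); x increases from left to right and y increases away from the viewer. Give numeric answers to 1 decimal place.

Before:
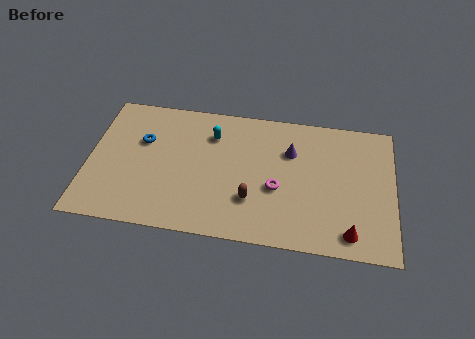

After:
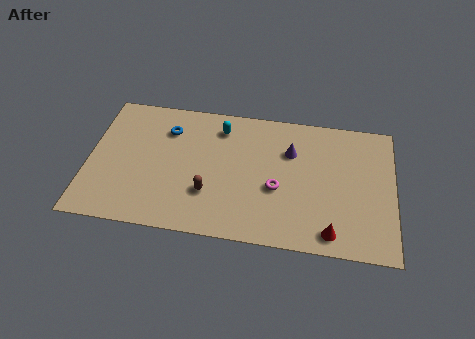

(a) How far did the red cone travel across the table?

0.9

The red cone moved from about (12.9, 1.2) to (12.0, 1.1), a distance of √(0.9² + 0.1²) ≈ 0.9.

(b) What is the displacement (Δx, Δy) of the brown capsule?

(-2.1, 0.1)

The brown capsule started near (8.1, 2.5) and ended near (6.0, 2.6).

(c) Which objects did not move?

the magenta torus and the purple cone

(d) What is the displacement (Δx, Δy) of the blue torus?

(1.2, 0.9)

From the two frames, the blue torus sits at roughly (2.6, 5.4) before and (3.8, 6.3) after.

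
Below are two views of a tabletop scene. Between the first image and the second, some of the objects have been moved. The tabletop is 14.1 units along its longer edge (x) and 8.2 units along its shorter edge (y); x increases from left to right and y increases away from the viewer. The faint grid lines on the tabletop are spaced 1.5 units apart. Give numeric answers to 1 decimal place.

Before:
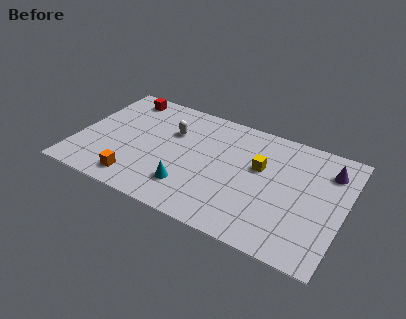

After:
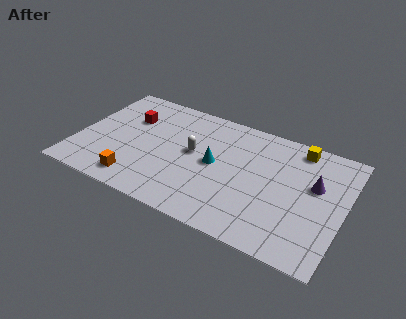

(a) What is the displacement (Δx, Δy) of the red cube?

(0.6, -1.5)

The red cube started near (1.9, 7.1) and ended near (2.5, 5.6).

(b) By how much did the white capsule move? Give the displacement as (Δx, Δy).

(1.3, -1.0)

The white capsule started near (4.8, 5.5) and ended near (6.1, 4.5).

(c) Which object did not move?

the orange cube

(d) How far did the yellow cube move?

2.8

The yellow cube was near (9.6, 5.0) before and (11.4, 7.2) after, so it travelled √(1.8² + 2.2²) ≈ 2.8 units.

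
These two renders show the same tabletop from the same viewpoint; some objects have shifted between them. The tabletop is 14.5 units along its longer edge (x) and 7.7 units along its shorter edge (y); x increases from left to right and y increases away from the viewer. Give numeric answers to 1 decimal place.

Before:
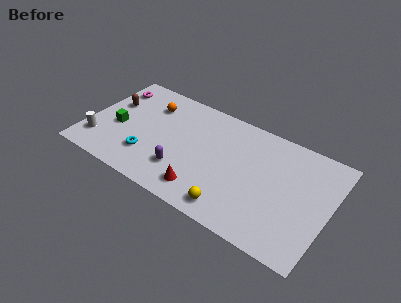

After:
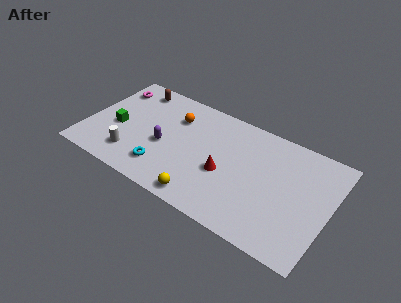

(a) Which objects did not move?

the green cube and the magenta torus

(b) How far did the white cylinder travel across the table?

2.1

From (0.9, 1.8) to (3.0, 1.7), the white cylinder covered √(2.1² + 0.1²) ≈ 2.1 units.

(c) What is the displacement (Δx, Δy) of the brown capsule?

(1.1, 1.7)

The brown capsule was at about (1.2, 4.9) and moved to about (2.3, 6.6).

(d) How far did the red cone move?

2.1

The red cone was near (7.4, 1.4) before and (8.4, 3.2) after, so it travelled √(1.0² + 1.8²) ≈ 2.1 units.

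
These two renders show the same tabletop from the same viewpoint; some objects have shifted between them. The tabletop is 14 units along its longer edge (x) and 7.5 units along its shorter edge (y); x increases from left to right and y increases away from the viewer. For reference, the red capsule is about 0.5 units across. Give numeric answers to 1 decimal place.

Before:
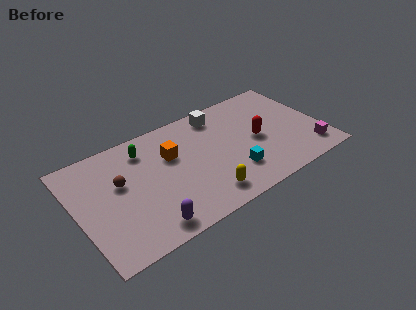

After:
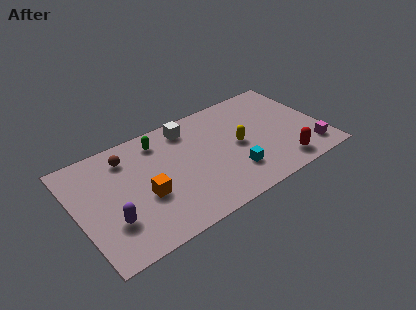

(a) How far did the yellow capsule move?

3.4

The yellow capsule moved from about (6.8, 1.3) to (9.2, 3.7), a distance of √(2.4² + 2.4²) ≈ 3.4.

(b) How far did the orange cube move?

2.6

The orange cube moved from about (5.5, 4.9) to (3.7, 3.0), a distance of √(1.8² + 1.9²) ≈ 2.6.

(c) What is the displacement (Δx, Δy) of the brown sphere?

(0.6, 1.5)

The brown sphere started near (2.5, 4.5) and ended near (3.1, 6.0).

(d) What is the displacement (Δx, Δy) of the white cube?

(-1.8, -0.1)

The white cube started near (8.5, 6.4) and ended near (6.7, 6.3).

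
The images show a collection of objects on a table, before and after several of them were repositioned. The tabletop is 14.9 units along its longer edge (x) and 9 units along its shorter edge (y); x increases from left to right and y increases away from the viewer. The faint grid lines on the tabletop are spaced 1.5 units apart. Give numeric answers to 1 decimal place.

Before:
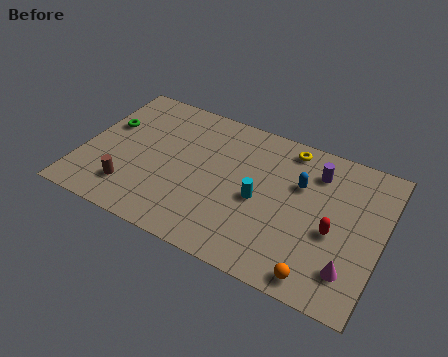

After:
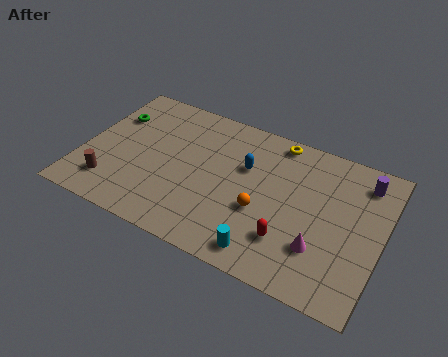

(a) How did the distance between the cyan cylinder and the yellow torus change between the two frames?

+3.0

The distance was about 3.9 in the first image and 6.9 in the second, so they moved 3.0 units further apart.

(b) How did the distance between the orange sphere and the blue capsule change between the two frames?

-2.6

Before: roughly 5.1 units apart; after: 2.5. That's 2.6 units closer together.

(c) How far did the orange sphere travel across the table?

4.0

The orange sphere was near (12.2, 1.0) before and (9.1, 3.5) after, so it travelled √(3.1² + 2.5²) ≈ 4.0 units.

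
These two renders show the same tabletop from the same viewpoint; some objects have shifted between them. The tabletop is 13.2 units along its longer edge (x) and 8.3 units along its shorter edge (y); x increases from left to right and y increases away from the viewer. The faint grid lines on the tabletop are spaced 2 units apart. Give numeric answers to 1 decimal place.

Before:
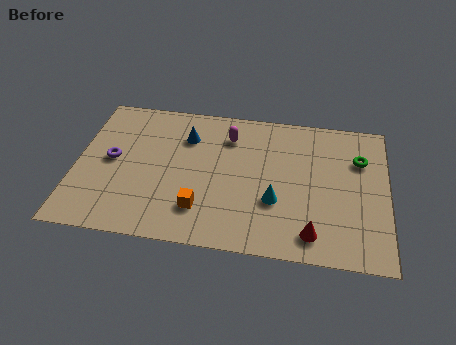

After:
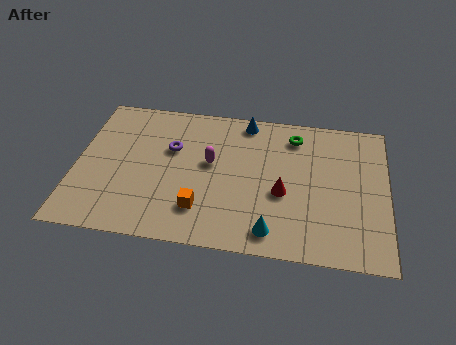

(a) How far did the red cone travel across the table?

2.5

From (10.1, 1.3) to (8.8, 3.4), the red cone covered √(1.3² + 2.1²) ≈ 2.5 units.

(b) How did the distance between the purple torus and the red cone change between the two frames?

-3.9

Before: roughly 9.1 units apart; after: 5.2. That's 3.9 units closer together.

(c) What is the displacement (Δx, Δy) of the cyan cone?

(-0.1, -1.7)

From the two frames, the cyan cone sits at roughly (8.5, 2.9) before and (8.4, 1.2) after.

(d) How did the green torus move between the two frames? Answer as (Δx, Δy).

(-2.8, 1.0)

From the two frames, the green torus sits at roughly (12.0, 5.8) before and (9.2, 6.8) after.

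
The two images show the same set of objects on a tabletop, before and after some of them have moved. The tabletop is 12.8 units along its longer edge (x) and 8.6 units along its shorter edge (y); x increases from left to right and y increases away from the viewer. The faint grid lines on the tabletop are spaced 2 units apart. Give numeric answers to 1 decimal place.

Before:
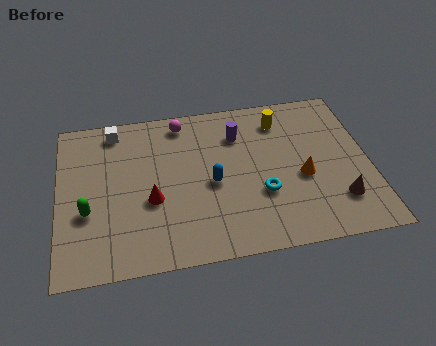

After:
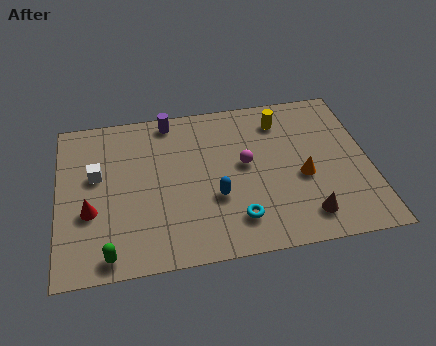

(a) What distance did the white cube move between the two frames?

2.5

The white cube moved from about (2.4, 7.5) to (1.6, 5.1), a distance of √(0.8² + 2.4²) ≈ 2.5.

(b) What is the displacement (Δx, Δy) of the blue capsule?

(0.1, -0.8)

From the two frames, the blue capsule sits at roughly (6.3, 3.9) before and (6.4, 3.1) after.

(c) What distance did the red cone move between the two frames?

2.5

From (3.8, 3.4) to (1.3, 3.2), the red cone covered √(2.5² + 0.2²) ≈ 2.5 units.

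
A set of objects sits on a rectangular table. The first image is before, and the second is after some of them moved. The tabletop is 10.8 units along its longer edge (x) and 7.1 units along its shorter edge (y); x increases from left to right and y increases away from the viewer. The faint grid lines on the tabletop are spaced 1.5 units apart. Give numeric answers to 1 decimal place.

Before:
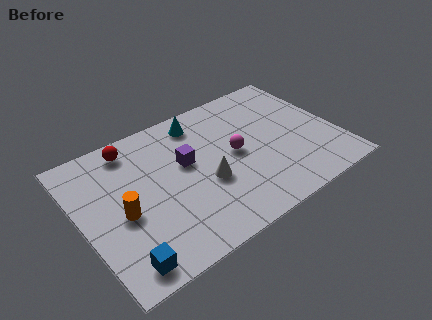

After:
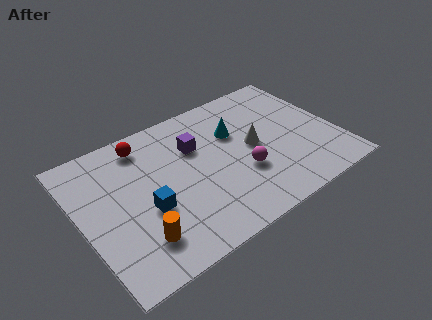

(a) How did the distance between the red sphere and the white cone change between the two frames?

+0.7

The distance was about 4.2 in the first image and 4.9 in the second, so they moved 0.7 units further apart.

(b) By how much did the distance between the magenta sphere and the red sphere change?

+0.3

They were about 4.7 units apart before and 5.0 after — 0.3 units further apart.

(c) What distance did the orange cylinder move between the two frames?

1.6

The orange cylinder moved from about (1.6, 3.1) to (2.0, 1.6), a distance of √(0.4² + 1.5²) ≈ 1.6.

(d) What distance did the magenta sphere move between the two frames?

1.1

The magenta sphere was near (6.5, 3.6) before and (6.6, 2.5) after, so it travelled √(0.1² + 1.1²) ≈ 1.1 units.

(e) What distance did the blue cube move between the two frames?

2.4

From (1.2, 0.9) to (2.6, 2.8), the blue cube covered √(1.4² + 1.9²) ≈ 2.4 units.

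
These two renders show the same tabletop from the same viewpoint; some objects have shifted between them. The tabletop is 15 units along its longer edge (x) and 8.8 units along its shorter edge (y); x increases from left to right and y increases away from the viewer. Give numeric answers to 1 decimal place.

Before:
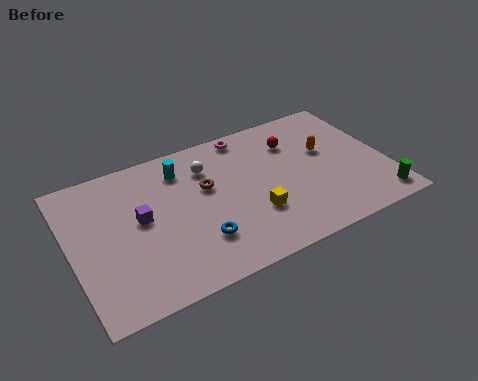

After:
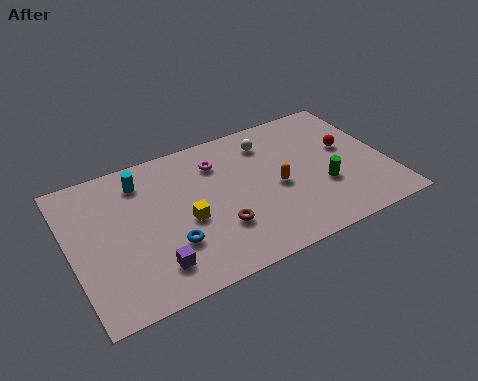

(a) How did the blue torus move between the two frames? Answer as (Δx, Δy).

(-1.3, 0.3)

The blue torus was at about (5.7, 2.4) and moved to about (4.4, 2.7).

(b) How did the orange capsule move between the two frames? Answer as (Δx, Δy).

(-2.6, -1.3)

The orange capsule started near (12.3, 5.3) and ended near (9.7, 4.0).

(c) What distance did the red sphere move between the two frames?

2.8

From (10.9, 6.5) to (13.3, 5.1), the red sphere covered √(2.4² + 1.4²) ≈ 2.8 units.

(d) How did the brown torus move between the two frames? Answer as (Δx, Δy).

(0.2, -2.7)

From the two frames, the brown torus sits at roughly (6.5, 5.4) before and (6.7, 2.7) after.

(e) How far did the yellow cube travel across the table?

3.3

The yellow cube moved from about (8.4, 2.8) to (5.3, 3.8), a distance of √(3.1² + 1.0²) ≈ 3.3.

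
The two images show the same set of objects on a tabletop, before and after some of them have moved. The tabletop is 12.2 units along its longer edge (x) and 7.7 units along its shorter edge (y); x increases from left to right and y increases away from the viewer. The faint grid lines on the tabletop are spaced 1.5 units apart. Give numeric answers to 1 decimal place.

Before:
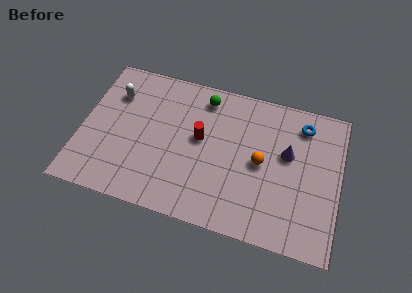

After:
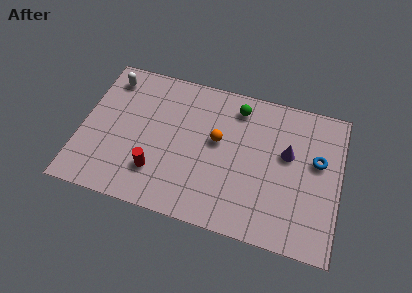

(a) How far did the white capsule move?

0.9

The white capsule was near (1.4, 5.6) before and (1.1, 6.4) after, so it travelled √(0.3² + 0.8²) ≈ 0.9 units.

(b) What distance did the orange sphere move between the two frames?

2.2

From (8.5, 3.8) to (6.4, 4.4), the orange sphere covered √(2.1² + 0.6²) ≈ 2.2 units.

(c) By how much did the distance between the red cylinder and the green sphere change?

+3.4

Before: roughly 2.2 units apart; after: 5.6. That's 3.4 units further apart.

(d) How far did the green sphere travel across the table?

1.6

The green sphere was near (5.6, 6.5) before and (7.2, 6.4) after, so it travelled √(1.6² + 0.1²) ≈ 1.6 units.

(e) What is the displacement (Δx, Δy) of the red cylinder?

(-1.9, -2.3)

The red cylinder was at about (5.6, 4.3) and moved to about (3.7, 2.0).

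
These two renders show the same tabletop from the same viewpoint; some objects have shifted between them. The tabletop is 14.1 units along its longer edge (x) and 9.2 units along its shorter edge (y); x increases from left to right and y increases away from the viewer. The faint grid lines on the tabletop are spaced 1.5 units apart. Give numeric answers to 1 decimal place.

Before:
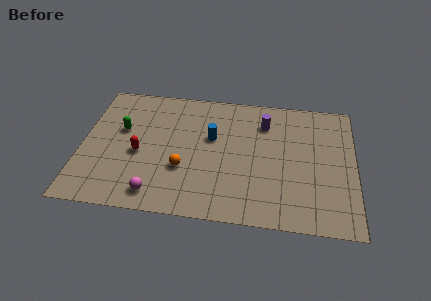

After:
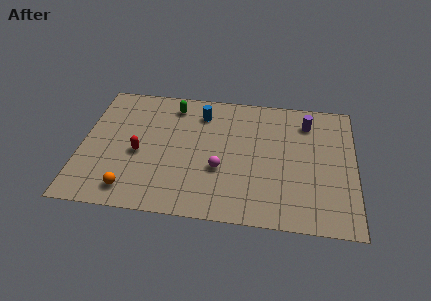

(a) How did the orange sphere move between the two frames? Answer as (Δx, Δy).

(-2.6, -1.8)

From the two frames, the orange sphere sits at roughly (5.3, 3.2) before and (2.7, 1.4) after.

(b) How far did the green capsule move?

3.3

The green capsule moved from about (2.0, 5.6) to (4.6, 7.7), a distance of √(2.6² + 2.1²) ≈ 3.3.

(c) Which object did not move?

the red capsule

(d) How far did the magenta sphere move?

3.8

The magenta sphere was near (4.0, 1.3) before and (7.2, 3.4) after, so it travelled √(3.2² + 2.1²) ≈ 3.8 units.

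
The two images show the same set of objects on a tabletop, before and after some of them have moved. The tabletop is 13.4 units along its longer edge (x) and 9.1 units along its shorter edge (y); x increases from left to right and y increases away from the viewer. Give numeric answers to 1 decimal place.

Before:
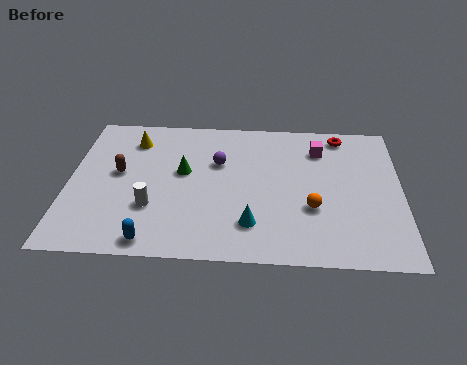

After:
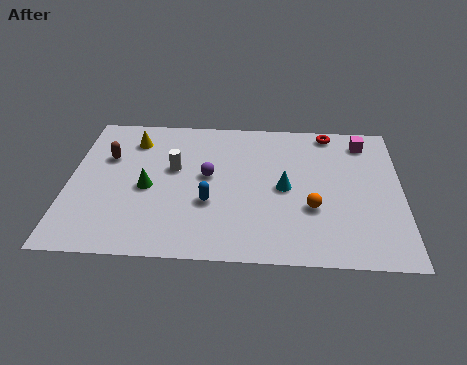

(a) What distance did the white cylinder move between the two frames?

2.6

The white cylinder moved from about (3.4, 2.9) to (4.2, 5.4), a distance of √(0.8² + 2.5²) ≈ 2.6.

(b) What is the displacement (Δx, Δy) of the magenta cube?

(1.8, 0.6)

From the two frames, the magenta cube sits at roughly (10.1, 7.0) before and (11.9, 7.6) after.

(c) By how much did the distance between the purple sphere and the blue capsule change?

-3.9

They were about 5.6 units apart before and 1.7 after — 3.9 units closer together.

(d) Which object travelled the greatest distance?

the blue capsule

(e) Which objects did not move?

the yellow cone and the orange sphere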